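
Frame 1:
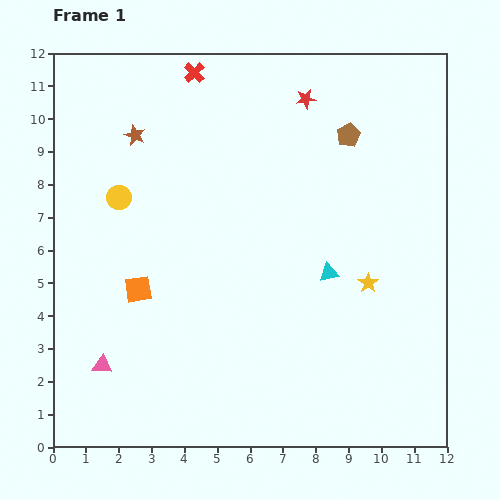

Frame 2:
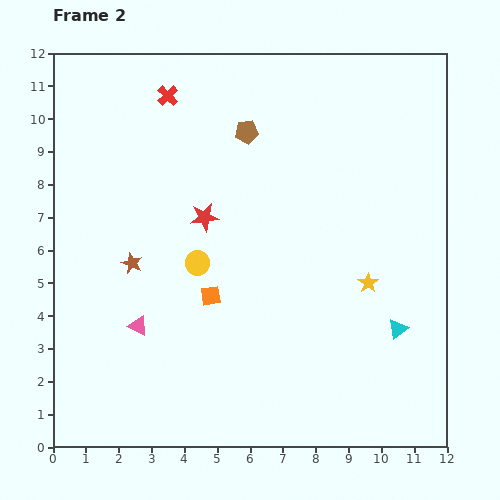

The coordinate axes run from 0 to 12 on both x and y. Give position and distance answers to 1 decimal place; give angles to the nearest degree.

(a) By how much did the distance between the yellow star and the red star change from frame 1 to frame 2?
-0.5

Distance in frame 1: 5.9. Distance in frame 2: 5.4.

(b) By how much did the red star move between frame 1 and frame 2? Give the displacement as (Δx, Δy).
(-3.1, -3.6)

The red star was at (7.7, 10.6) in frame 1 and (4.6, 7.0) in frame 2.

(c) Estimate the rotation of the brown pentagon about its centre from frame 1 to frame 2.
21° clockwise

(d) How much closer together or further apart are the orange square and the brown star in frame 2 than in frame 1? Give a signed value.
-2.1

Distance in frame 1: 4.7. Distance in frame 2: 2.6.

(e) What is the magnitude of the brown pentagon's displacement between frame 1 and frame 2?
3.1

The brown pentagon moved from (9.0, 9.5) to (5.9, 9.6), a distance of √(3.1² + 0.1²) ≈ 3.1.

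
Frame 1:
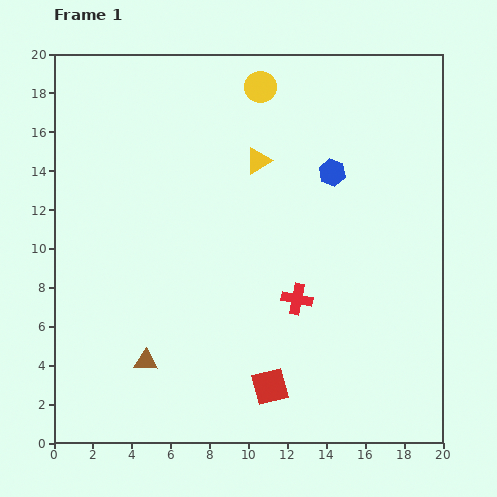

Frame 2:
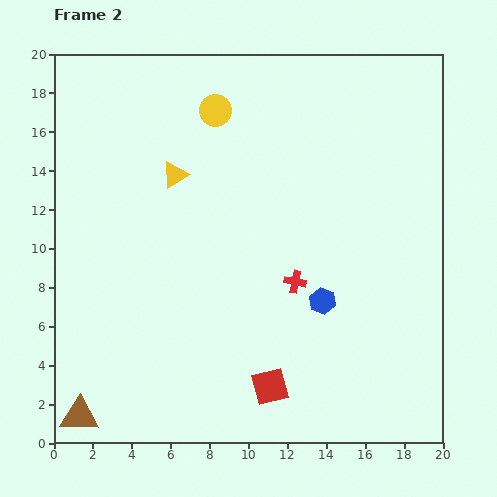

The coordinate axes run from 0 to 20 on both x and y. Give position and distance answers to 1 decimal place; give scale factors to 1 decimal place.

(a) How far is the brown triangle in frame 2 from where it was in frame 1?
4.4

The brown triangle moved from (4.7, 4.2) to (1.3, 1.4), a distance of √(3.4² + 2.8²) ≈ 4.4.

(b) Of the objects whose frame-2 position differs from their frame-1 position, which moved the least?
the red cross

(moved 0.9)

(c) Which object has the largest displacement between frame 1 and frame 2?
the blue hexagon

(moved 6.6; next 4.4)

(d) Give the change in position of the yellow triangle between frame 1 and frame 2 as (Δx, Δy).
(-4.3, -0.7)

The yellow triangle was at (10.5, 14.5) in frame 1 and (6.2, 13.8) in frame 2.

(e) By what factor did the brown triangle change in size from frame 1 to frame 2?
1.6×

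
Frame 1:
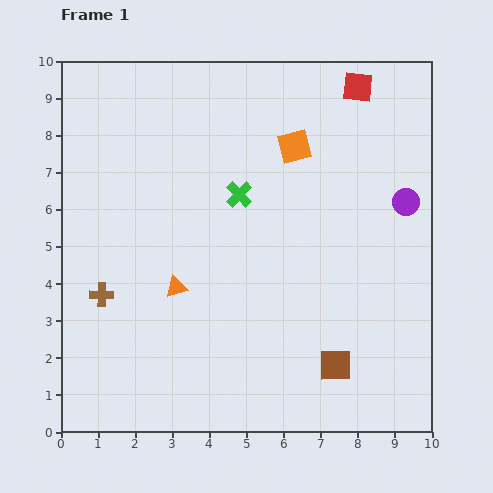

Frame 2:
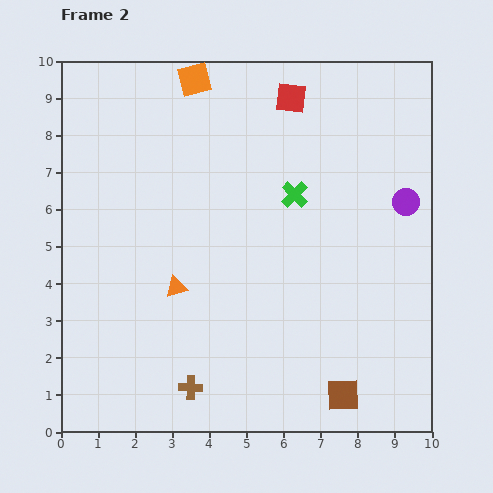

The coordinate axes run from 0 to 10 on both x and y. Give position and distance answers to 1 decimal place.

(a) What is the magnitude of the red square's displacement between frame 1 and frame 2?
1.8

The red square moved from (8.0, 9.3) to (6.2, 9.0), a distance of √(1.8² + 0.3²) ≈ 1.8.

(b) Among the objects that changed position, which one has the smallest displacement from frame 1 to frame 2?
the brown square

(moved 0.8)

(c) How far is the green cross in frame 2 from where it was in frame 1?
1.5

The green cross moved from (4.8, 6.4) to (6.3, 6.4), a distance of √(1.5² + 0.0²) ≈ 1.5.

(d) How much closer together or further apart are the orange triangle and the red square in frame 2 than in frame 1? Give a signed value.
-1.3

Distance in frame 1: 7.3. Distance in frame 2: 6.0.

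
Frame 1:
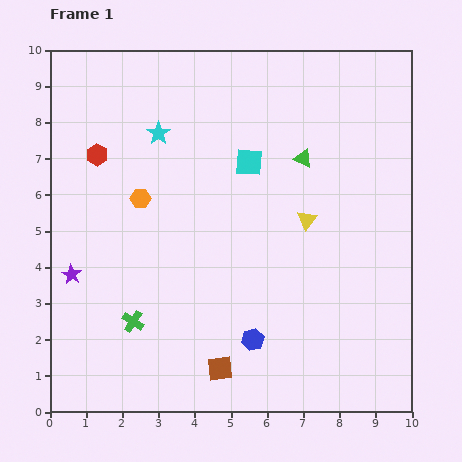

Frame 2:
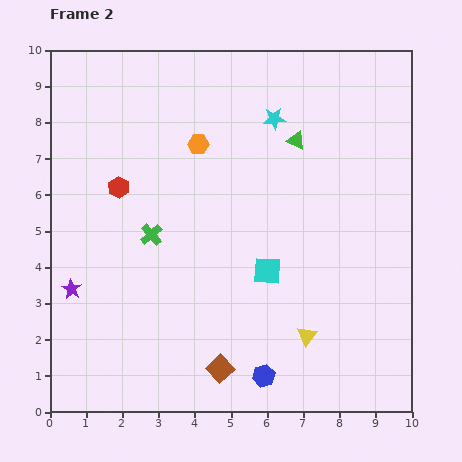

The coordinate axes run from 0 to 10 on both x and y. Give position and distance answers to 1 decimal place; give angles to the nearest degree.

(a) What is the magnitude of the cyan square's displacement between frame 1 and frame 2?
3.0

The cyan square moved from (5.5, 6.9) to (6.0, 3.9), a distance of √(0.5² + 3.0²) ≈ 3.0.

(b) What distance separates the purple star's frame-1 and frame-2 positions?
0.4

The purple star moved from (0.6, 3.8) to (0.6, 3.4), a distance of √(0.0² + 0.4²) ≈ 0.4.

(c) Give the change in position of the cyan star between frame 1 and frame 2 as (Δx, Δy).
(3.2, 0.4)

The cyan star was at (3.0, 7.7) in frame 1 and (6.2, 8.1) in frame 2.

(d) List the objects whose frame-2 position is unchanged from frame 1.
the brown square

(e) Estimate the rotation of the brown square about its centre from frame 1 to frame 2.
37° counter-clockwise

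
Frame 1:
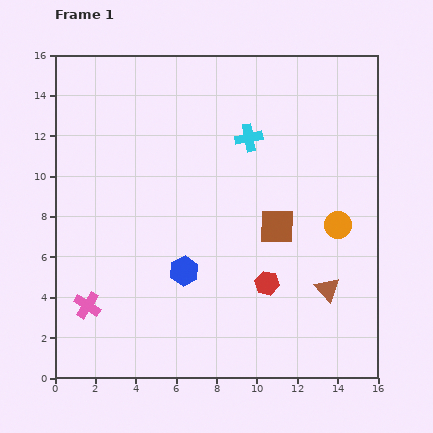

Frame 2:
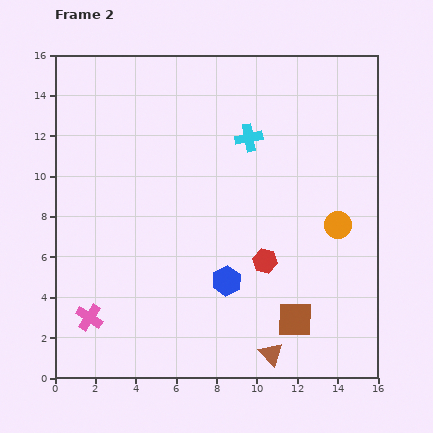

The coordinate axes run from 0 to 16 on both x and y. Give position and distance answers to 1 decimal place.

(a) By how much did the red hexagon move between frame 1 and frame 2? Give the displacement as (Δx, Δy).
(-0.1, 1.1)

The red hexagon was at (10.5, 4.7) in frame 1 and (10.4, 5.8) in frame 2.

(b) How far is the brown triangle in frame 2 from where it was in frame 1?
4.3

The brown triangle moved from (13.5, 4.4) to (10.7, 1.2), a distance of √(2.8² + 3.2²) ≈ 4.3.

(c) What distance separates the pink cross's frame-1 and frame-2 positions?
0.6

The pink cross moved from (1.6, 3.6) to (1.7, 3.0), a distance of √(0.1² + 0.6²) ≈ 0.6.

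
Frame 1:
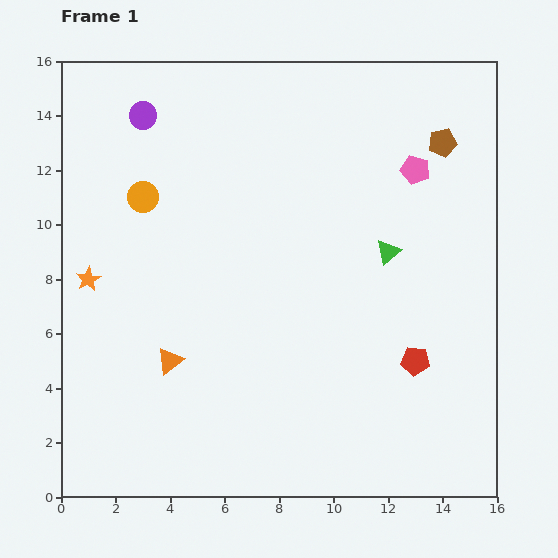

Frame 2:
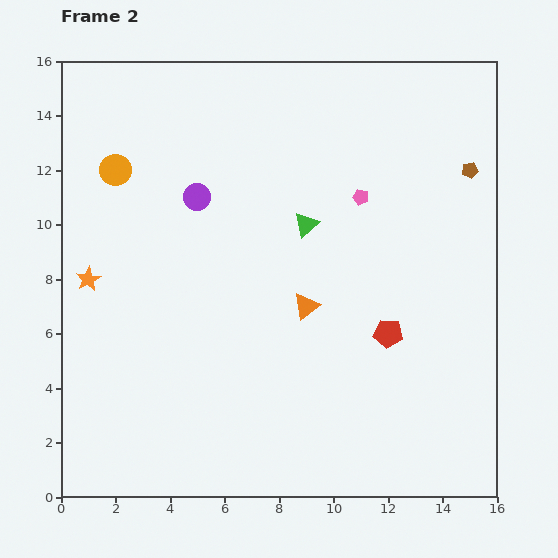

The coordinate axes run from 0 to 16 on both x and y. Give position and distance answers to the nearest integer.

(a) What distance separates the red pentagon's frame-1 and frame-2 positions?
1

The red pentagon moved from (13, 5) to (12, 6), a distance of √(1² + 1²) ≈ 1.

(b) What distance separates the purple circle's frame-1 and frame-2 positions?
4

The purple circle moved from (3, 14) to (5, 11), a distance of √(2² + 3²) ≈ 4.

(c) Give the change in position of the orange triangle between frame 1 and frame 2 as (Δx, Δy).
(5, 2)

The orange triangle was at (4, 5) in frame 1 and (9, 7) in frame 2.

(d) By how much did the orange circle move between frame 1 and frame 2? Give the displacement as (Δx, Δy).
(-1, 1)

The orange circle was at (3, 11) in frame 1 and (2, 12) in frame 2.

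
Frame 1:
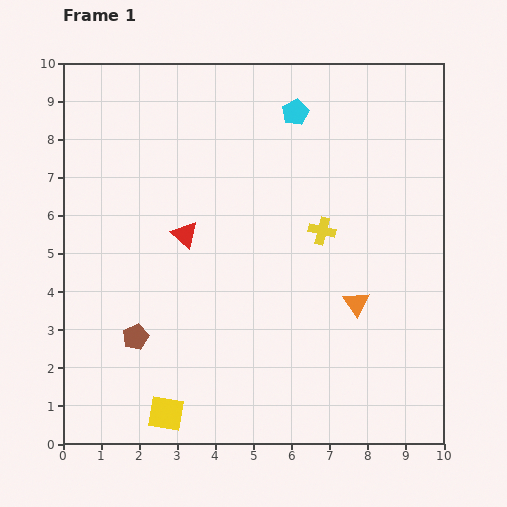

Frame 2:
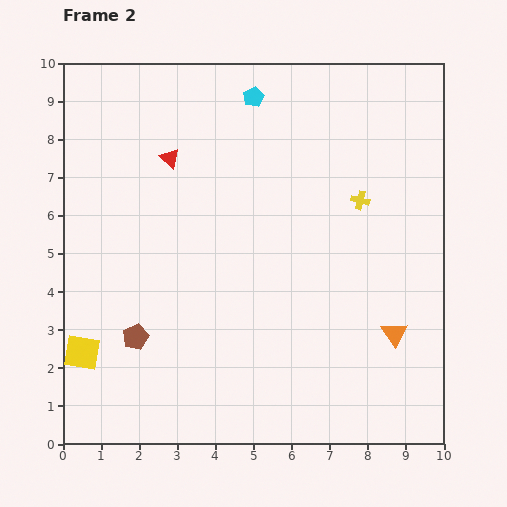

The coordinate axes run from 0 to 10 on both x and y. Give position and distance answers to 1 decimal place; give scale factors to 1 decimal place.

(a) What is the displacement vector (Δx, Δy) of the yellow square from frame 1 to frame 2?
(-2.2, 1.6)

The yellow square was at (2.7, 0.8) in frame 1 and (0.5, 2.4) in frame 2.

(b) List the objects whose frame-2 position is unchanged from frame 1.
the brown pentagon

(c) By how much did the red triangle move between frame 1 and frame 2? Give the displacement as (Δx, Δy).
(-0.4, 2.0)

The red triangle was at (3.2, 5.5) in frame 1 and (2.8, 7.5) in frame 2.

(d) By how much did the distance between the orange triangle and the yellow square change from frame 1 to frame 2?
+2.4

Distance in frame 1: 5.8. Distance in frame 2: 8.2.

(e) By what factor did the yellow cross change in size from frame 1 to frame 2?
0.7×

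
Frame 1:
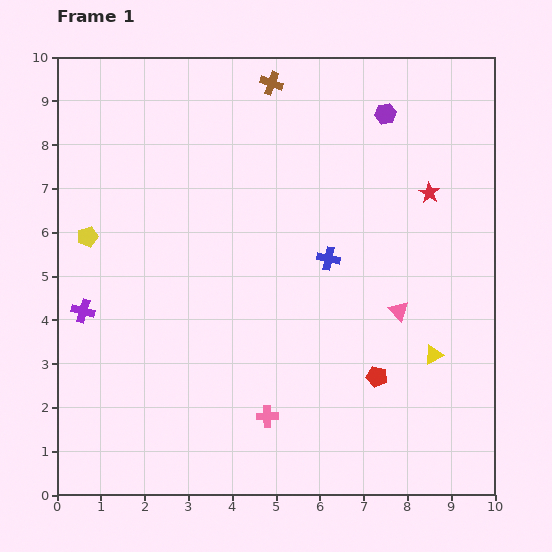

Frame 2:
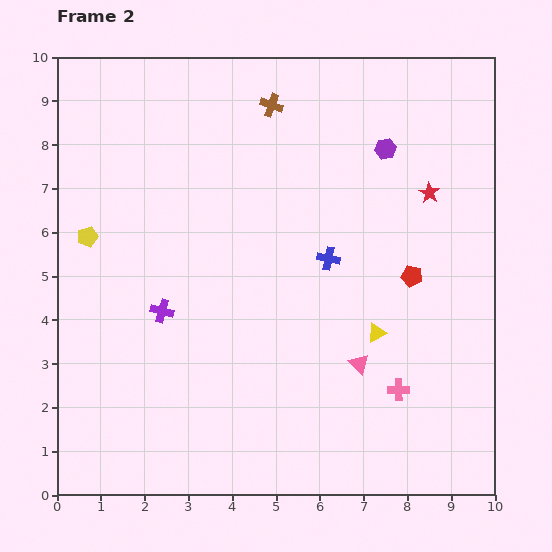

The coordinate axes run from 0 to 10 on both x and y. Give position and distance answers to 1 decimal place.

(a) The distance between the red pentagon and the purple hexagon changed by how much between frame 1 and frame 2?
-3.0

Distance in frame 1: 6.0. Distance in frame 2: 3.0.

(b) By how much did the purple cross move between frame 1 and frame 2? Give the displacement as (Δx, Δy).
(1.8, 0.0)

The purple cross was at (0.6, 4.2) in frame 1 and (2.4, 4.2) in frame 2.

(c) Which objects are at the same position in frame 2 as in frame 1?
the yellow pentagon, the red star, the blue cross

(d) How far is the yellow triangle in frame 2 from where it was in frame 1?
1.4

The yellow triangle moved from (8.6, 3.2) to (7.3, 3.7), a distance of √(1.3² + 0.5²) ≈ 1.4.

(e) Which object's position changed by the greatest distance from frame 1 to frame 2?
the pink cross

(moved 3.1; next 2.4)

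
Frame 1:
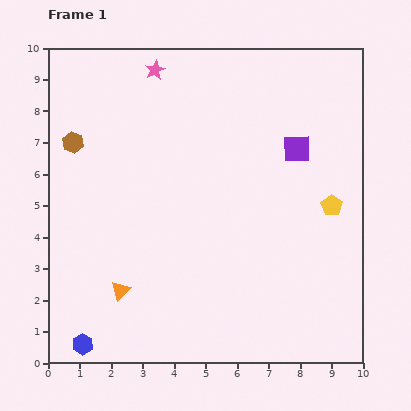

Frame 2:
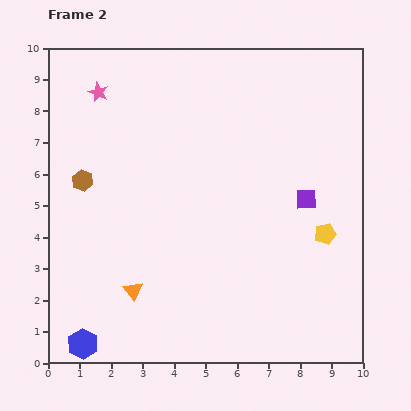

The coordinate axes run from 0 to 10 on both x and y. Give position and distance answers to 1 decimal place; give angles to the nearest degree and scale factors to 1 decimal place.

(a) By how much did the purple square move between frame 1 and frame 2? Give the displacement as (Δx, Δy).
(0.3, -1.6)

The purple square was at (7.9, 6.8) in frame 1 and (8.2, 5.2) in frame 2.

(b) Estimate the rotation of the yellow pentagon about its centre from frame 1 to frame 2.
22° clockwise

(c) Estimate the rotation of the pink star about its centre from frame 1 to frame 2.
21° counter-clockwise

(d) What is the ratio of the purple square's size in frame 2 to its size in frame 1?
0.8×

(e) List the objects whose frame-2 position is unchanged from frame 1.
the blue hexagon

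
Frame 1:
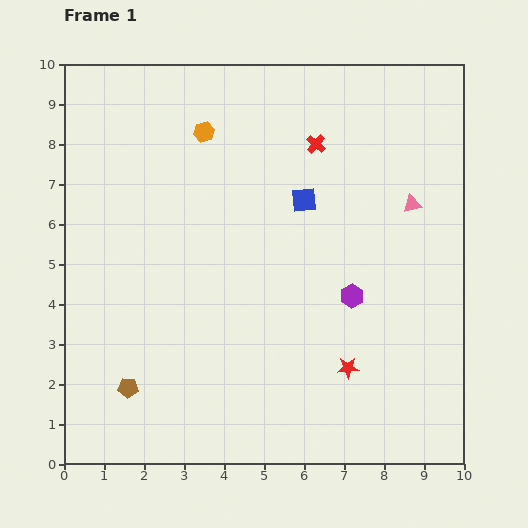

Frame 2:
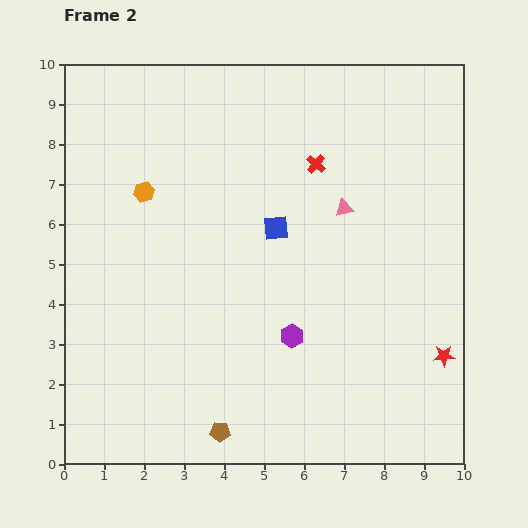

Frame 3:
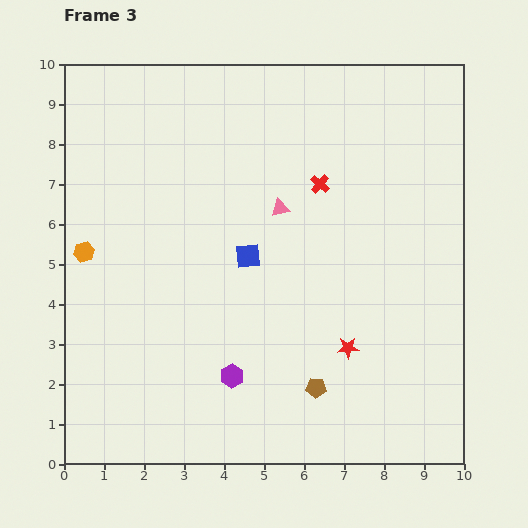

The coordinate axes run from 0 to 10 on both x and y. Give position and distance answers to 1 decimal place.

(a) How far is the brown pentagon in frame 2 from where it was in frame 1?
2.5

The brown pentagon moved from (1.6, 1.9) to (3.9, 0.8), a distance of √(2.3² + 1.1²) ≈ 2.5.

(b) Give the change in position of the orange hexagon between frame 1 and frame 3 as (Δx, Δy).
(-3.0, -3.0)

The orange hexagon was at (3.5, 8.3) in frame 1 and (0.5, 5.3) in frame 3.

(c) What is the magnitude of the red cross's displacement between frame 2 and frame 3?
0.5

The red cross moved from (6.3, 7.5) to (6.4, 7.0), a distance of √(0.1² + 0.5²) ≈ 0.5.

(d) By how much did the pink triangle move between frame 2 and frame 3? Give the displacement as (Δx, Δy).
(-1.6, 0.0)

The pink triangle was at (7.0, 6.4) in frame 2 and (5.4, 6.4) in frame 3.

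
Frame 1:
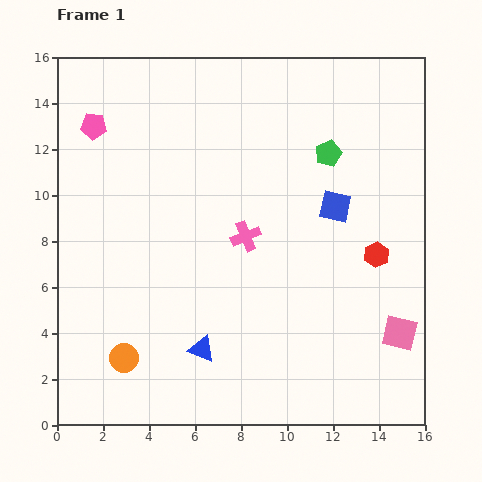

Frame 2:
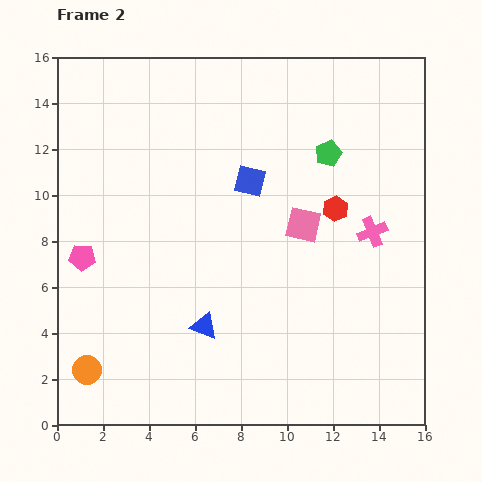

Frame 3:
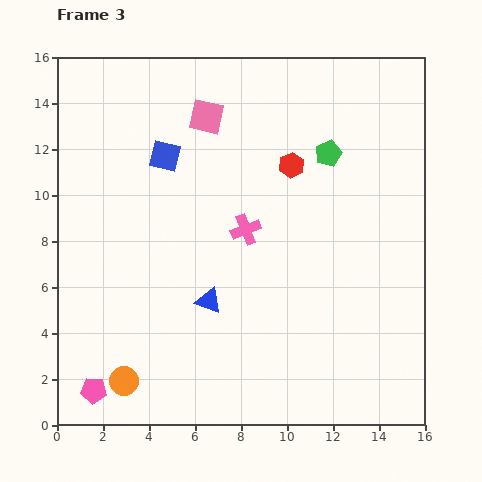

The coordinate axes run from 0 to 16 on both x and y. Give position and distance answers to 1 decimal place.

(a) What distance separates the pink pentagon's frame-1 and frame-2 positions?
5.7

The pink pentagon moved from (1.6, 13.0) to (1.1, 7.3), a distance of √(0.5² + 5.7²) ≈ 5.7.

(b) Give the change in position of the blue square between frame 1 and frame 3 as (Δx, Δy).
(-7.4, 2.2)

The blue square was at (12.1, 9.5) in frame 1 and (4.7, 11.7) in frame 3.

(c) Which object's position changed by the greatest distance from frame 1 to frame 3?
the pink square

(moved 12.6; next 11.5)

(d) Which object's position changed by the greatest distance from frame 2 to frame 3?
the pink square

(moved 6.3; next 5.8)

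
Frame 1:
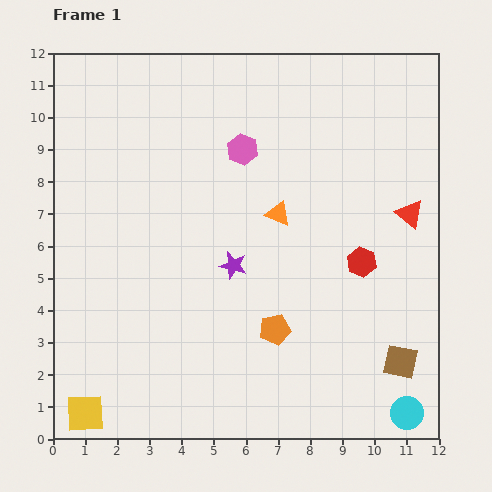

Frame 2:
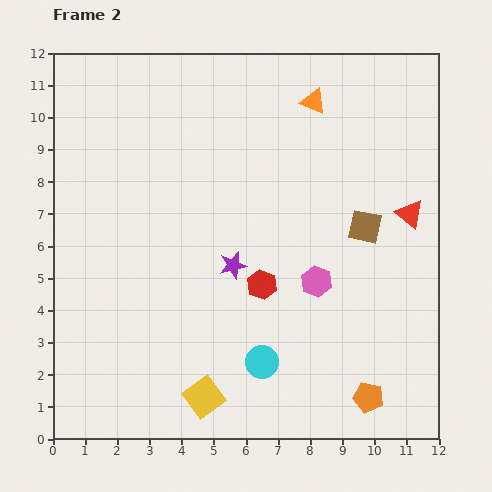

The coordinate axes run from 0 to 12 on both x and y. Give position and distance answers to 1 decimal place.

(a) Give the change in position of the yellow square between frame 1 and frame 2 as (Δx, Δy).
(3.7, 0.5)

The yellow square was at (1.0, 0.8) in frame 1 and (4.7, 1.3) in frame 2.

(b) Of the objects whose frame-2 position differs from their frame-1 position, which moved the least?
the red hexagon

(moved 3.2)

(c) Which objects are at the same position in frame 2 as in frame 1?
the red triangle, the purple star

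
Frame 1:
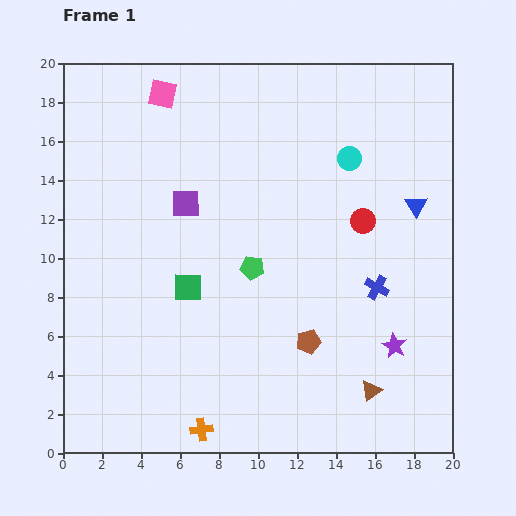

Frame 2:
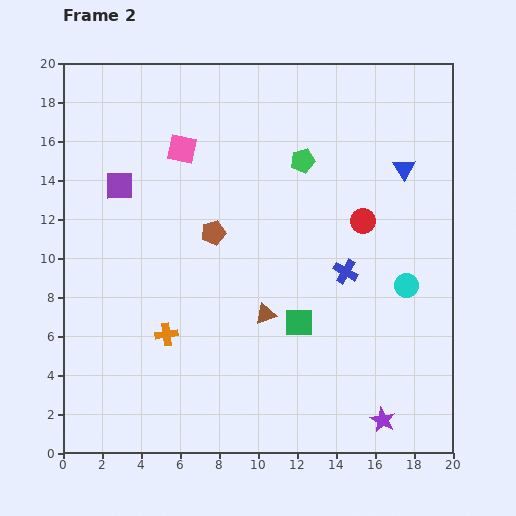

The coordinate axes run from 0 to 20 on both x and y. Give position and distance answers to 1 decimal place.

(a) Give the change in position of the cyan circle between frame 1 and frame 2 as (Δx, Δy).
(2.9, -6.5)

The cyan circle was at (14.7, 15.1) in frame 1 and (17.6, 8.6) in frame 2.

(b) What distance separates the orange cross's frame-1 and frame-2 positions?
5.2

The orange cross moved from (7.1, 1.2) to (5.3, 6.1), a distance of √(1.8² + 4.9²) ≈ 5.2.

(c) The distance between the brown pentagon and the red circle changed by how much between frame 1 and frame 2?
+0.9

Distance in frame 1: 6.8. Distance in frame 2: 7.7.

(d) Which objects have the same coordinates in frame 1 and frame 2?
the red circle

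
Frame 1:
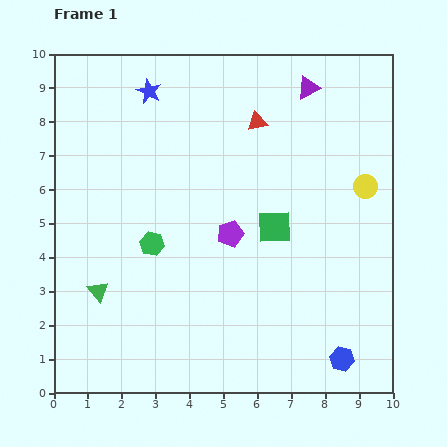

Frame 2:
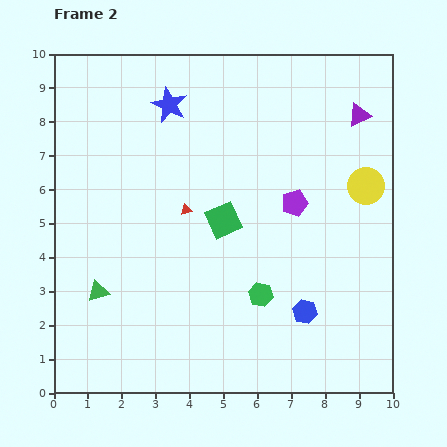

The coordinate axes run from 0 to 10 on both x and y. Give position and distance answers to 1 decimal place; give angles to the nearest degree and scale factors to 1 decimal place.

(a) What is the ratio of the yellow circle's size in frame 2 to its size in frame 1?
1.5×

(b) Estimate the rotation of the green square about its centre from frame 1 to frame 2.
22° counter-clockwise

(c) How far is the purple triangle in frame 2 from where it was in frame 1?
1.7

The purple triangle moved from (7.5, 9.0) to (9.0, 8.2), a distance of √(1.5² + 0.8²) ≈ 1.7.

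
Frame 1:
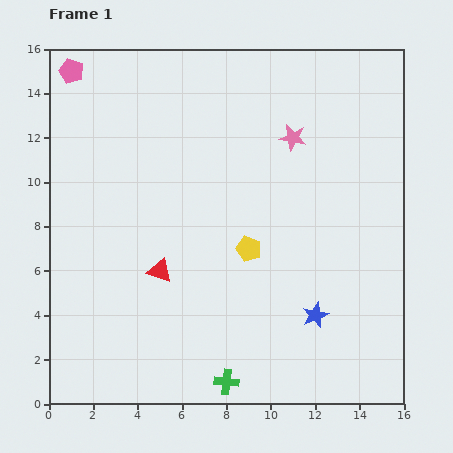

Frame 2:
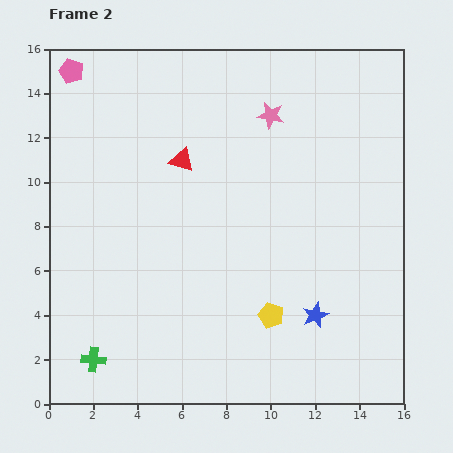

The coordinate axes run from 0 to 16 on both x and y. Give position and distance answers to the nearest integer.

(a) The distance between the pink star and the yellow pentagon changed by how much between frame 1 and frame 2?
+4

Distance in frame 1: 5. Distance in frame 2: 9.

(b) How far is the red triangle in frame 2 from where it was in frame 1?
5

The red triangle moved from (5, 6) to (6, 11), a distance of √(1² + 5²) ≈ 5.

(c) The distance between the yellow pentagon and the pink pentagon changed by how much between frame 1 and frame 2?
+3

Distance in frame 1: 11. Distance in frame 2: 14.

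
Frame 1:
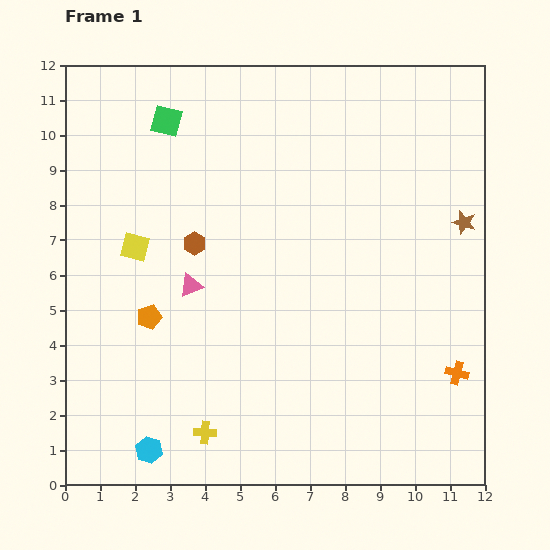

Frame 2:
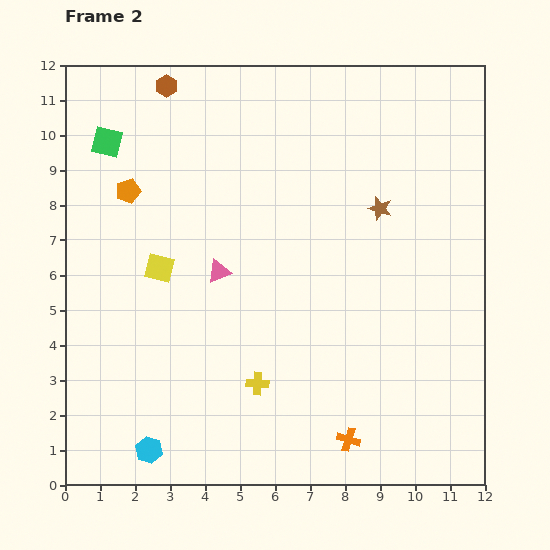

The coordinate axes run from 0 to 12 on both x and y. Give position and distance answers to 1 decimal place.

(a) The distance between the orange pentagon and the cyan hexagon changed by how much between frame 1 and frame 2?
+3.6

Distance in frame 1: 3.8. Distance in frame 2: 7.4.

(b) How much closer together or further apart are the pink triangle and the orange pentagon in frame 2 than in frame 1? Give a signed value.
+2.0

Distance in frame 1: 1.5. Distance in frame 2: 3.5.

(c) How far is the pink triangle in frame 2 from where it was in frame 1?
0.9

The pink triangle moved from (3.6, 5.7) to (4.4, 6.1), a distance of √(0.8² + 0.4²) ≈ 0.9.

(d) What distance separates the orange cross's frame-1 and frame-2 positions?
3.6

The orange cross moved from (11.2, 3.2) to (8.1, 1.3), a distance of √(3.1² + 1.9²) ≈ 3.6.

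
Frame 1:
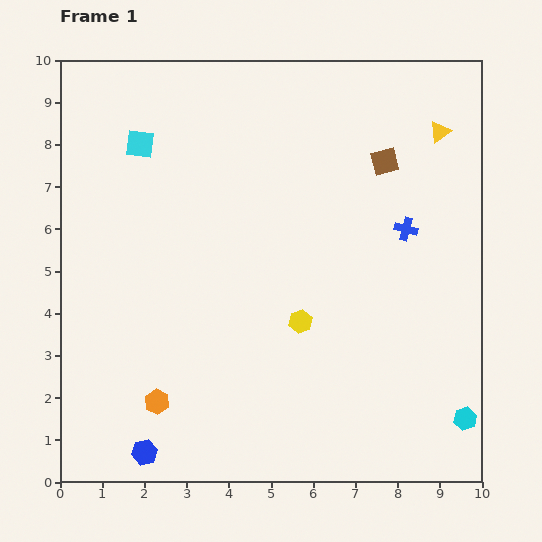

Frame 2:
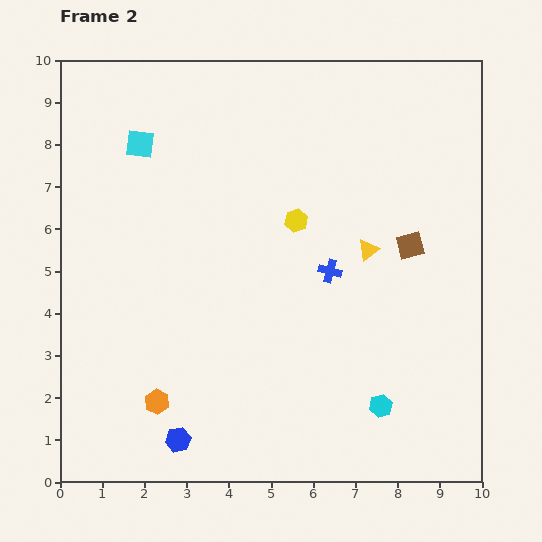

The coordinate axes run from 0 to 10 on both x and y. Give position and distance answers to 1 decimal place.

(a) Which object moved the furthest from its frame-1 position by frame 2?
the yellow triangle

(moved 3.3; next 2.4)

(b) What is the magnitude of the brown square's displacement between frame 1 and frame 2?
2.1

The brown square moved from (7.7, 7.6) to (8.3, 5.6), a distance of √(0.6² + 2.0²) ≈ 2.1.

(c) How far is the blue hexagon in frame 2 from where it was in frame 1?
0.9

The blue hexagon moved from (2.0, 0.7) to (2.8, 1.0), a distance of √(0.8² + 0.3²) ≈ 0.9.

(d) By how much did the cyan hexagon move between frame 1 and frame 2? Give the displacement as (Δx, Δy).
(-2.0, 0.3)

The cyan hexagon was at (9.6, 1.5) in frame 1 and (7.6, 1.8) in frame 2.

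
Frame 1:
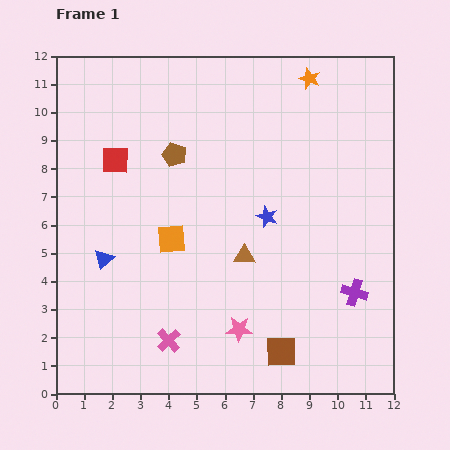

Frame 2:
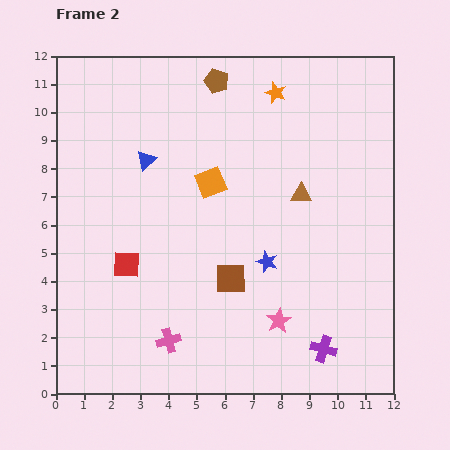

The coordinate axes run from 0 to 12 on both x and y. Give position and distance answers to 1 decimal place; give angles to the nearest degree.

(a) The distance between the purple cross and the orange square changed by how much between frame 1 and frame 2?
+0.3

Distance in frame 1: 6.8. Distance in frame 2: 7.1.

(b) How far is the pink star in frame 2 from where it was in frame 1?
1.4

The pink star moved from (6.5, 2.3) to (7.9, 2.6), a distance of √(1.4² + 0.3²) ≈ 1.4.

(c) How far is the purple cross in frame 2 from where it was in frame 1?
2.3

The purple cross moved from (10.6, 3.6) to (9.5, 1.6), a distance of √(1.1² + 2.0²) ≈ 2.3.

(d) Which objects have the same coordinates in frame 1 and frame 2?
the pink cross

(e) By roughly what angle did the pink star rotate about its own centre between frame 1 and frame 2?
31° counter-clockwise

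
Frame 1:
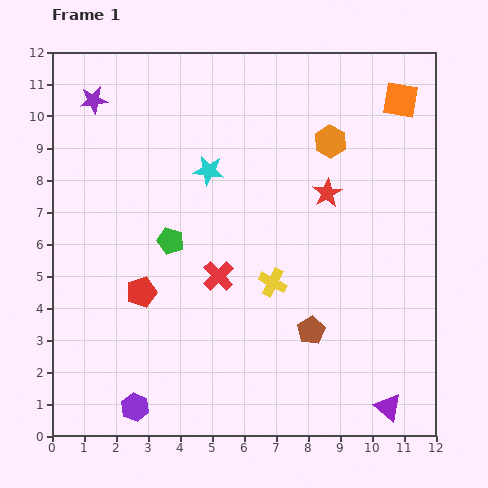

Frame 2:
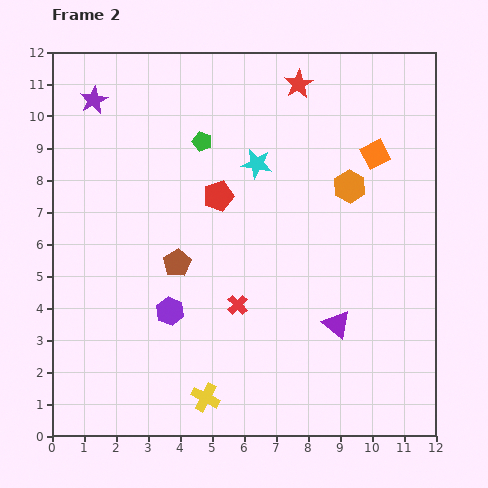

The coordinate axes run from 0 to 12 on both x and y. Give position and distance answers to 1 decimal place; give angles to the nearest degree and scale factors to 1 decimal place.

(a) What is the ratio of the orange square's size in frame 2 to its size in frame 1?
0.8×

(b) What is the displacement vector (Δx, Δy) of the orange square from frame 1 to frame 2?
(-0.8, -1.7)

The orange square was at (10.9, 10.5) in frame 1 and (10.1, 8.8) in frame 2.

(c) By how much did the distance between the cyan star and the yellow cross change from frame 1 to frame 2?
+3.5

Distance in frame 1: 4.0. Distance in frame 2: 7.5.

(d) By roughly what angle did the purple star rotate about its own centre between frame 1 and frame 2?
21° counter-clockwise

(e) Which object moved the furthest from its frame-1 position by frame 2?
the brown pentagon

(moved 4.7; next 4.2)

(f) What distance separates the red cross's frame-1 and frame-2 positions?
1.1

The red cross moved from (5.2, 5.0) to (5.8, 4.1), a distance of √(0.6² + 0.9²) ≈ 1.1.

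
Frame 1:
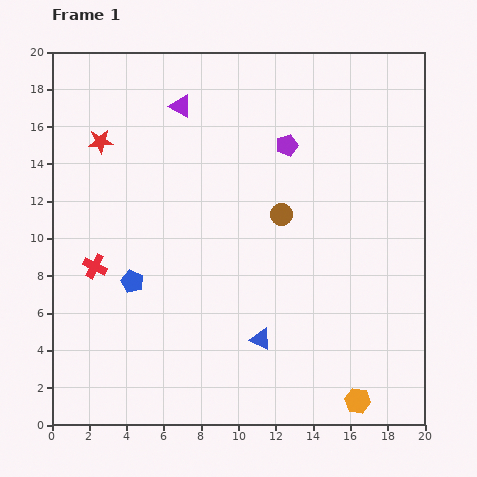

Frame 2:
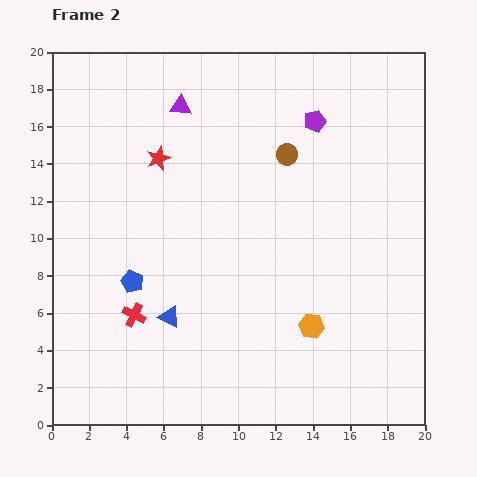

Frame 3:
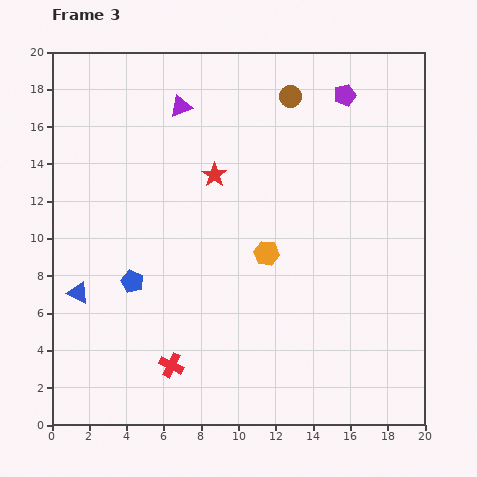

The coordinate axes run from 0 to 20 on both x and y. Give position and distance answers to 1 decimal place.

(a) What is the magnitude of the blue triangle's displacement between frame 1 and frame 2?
5.0

The blue triangle moved from (11.2, 4.6) to (6.3, 5.8), a distance of √(4.9² + 1.2²) ≈ 5.0.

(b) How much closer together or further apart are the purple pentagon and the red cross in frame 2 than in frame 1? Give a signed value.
+2.0

Distance in frame 1: 12.2. Distance in frame 2: 14.2.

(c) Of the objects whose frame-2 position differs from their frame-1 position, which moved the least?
the purple pentagon

(moved 2.0)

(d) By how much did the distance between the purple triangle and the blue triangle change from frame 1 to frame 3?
-1.8

Distance in frame 1: 13.2. Distance in frame 3: 11.4.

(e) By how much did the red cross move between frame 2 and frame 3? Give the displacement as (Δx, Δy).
(2.0, -2.7)

The red cross was at (4.4, 5.9) in frame 2 and (6.4, 3.2) in frame 3.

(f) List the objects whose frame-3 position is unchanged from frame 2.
the blue pentagon, the purple triangle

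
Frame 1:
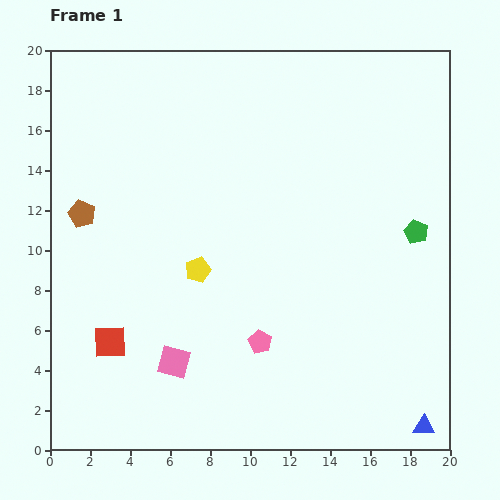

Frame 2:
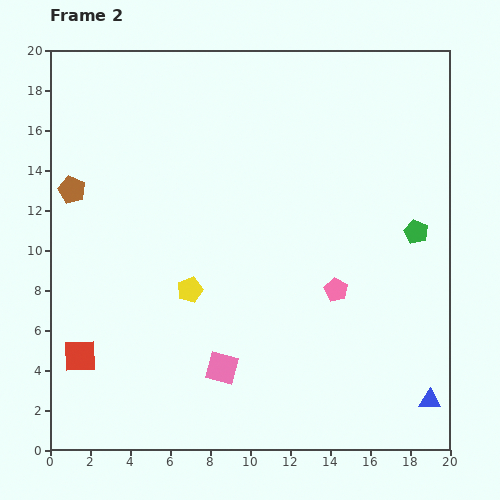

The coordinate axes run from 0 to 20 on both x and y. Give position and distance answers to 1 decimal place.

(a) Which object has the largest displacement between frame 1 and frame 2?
the pink pentagon

(moved 4.6; next 2.4)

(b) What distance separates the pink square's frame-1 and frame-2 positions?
2.4

The pink square moved from (6.2, 4.4) to (8.6, 4.1), a distance of √(2.4² + 0.3²) ≈ 2.4.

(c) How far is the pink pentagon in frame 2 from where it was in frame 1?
4.6

The pink pentagon moved from (10.5, 5.4) to (14.3, 8.0), a distance of √(3.8² + 2.6²) ≈ 4.6.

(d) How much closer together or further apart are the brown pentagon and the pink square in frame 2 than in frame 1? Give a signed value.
+2.9

Distance in frame 1: 8.7. Distance in frame 2: 11.6.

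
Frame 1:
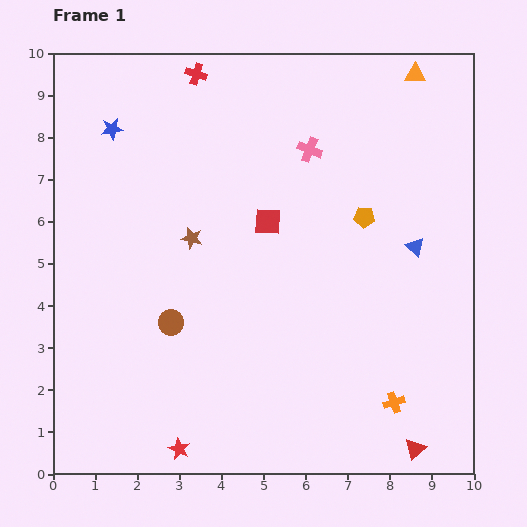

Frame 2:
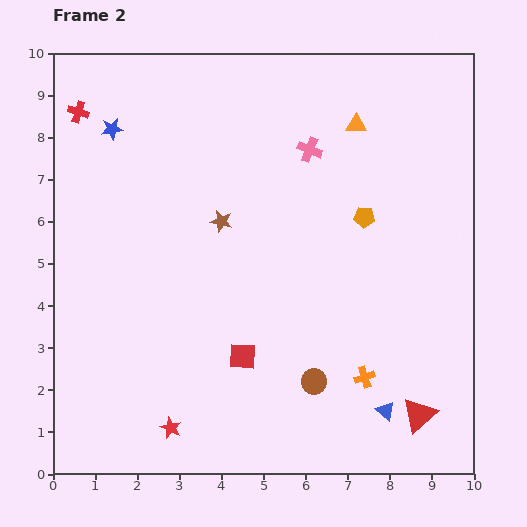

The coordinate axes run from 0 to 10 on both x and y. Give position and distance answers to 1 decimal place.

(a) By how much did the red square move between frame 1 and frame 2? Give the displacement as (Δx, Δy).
(-0.6, -3.2)

The red square was at (5.1, 6.0) in frame 1 and (4.5, 2.8) in frame 2.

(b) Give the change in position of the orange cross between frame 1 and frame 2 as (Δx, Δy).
(-0.7, 0.6)

The orange cross was at (8.1, 1.7) in frame 1 and (7.4, 2.3) in frame 2.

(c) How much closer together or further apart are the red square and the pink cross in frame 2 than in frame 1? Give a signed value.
+3.2

Distance in frame 1: 2.0. Distance in frame 2: 5.2.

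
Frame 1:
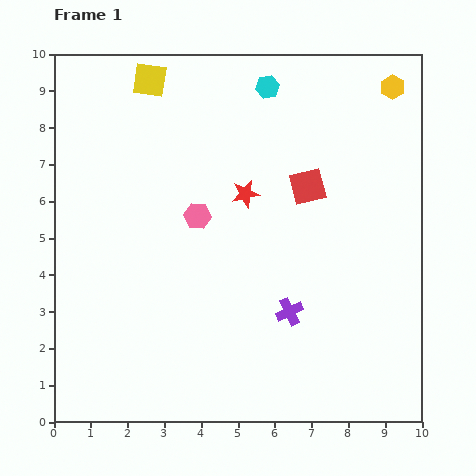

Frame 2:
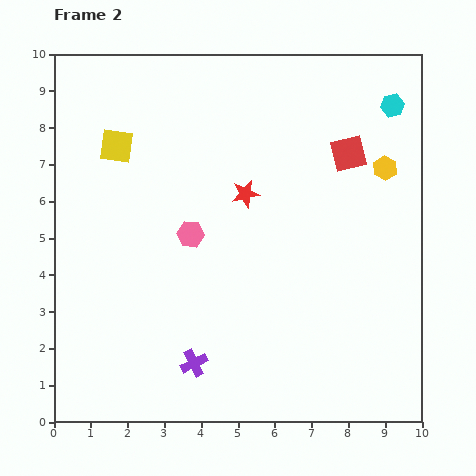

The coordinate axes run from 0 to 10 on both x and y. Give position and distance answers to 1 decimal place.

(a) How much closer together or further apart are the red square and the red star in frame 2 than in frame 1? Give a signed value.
+1.3

Distance in frame 1: 1.7. Distance in frame 2: 3.0.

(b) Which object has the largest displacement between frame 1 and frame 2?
the cyan hexagon

(moved 3.4; next 3.0)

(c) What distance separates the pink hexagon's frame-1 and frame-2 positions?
0.5

The pink hexagon moved from (3.9, 5.6) to (3.7, 5.1), a distance of √(0.2² + 0.5²) ≈ 0.5.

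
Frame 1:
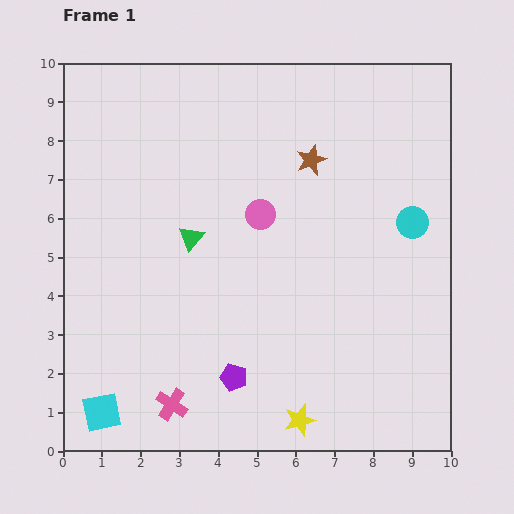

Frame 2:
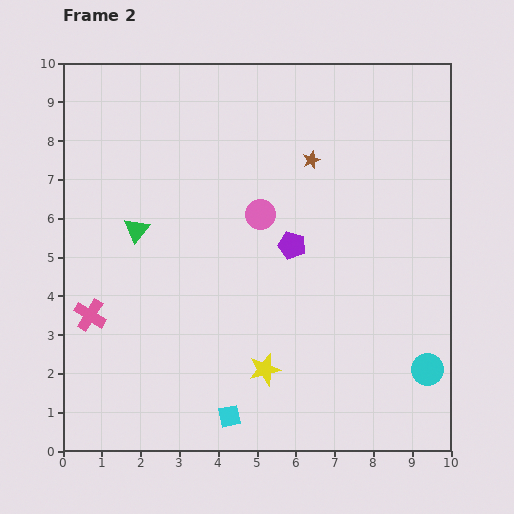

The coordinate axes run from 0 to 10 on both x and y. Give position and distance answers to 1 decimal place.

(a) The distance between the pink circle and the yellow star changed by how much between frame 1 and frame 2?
-1.4

Distance in frame 1: 5.4. Distance in frame 2: 4.0.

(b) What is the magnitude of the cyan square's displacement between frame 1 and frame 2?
3.3

The cyan square moved from (1.0, 1.0) to (4.3, 0.9), a distance of √(3.3² + 0.1²) ≈ 3.3.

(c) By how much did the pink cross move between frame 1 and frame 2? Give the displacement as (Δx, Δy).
(-2.1, 2.3)

The pink cross was at (2.8, 1.2) in frame 1 and (0.7, 3.5) in frame 2.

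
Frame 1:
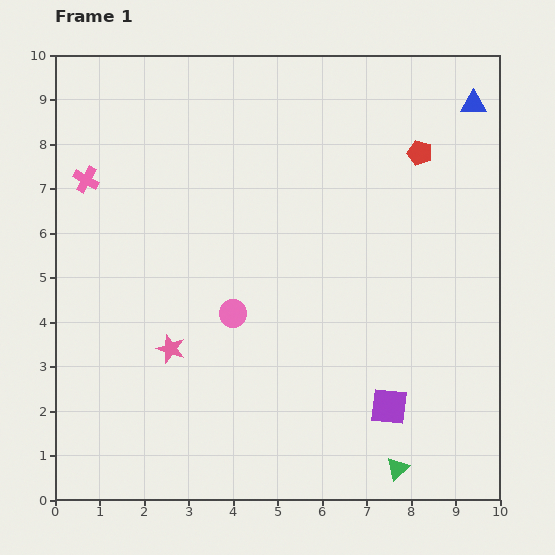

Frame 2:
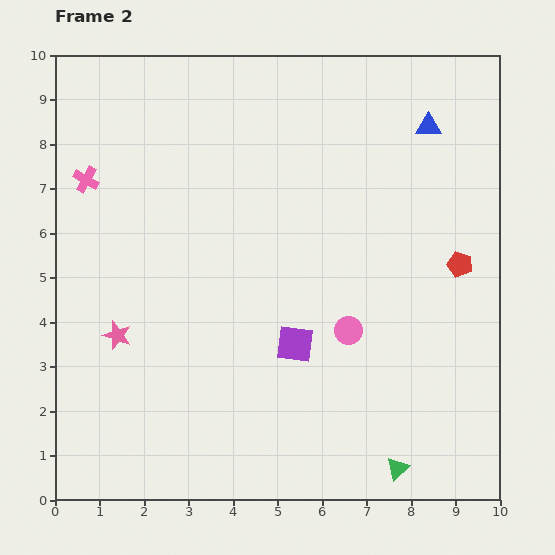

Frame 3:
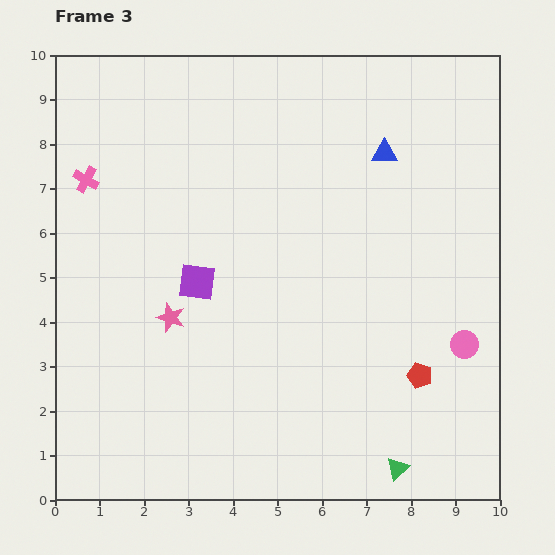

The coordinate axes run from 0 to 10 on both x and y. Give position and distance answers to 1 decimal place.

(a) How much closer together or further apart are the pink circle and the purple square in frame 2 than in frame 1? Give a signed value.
-2.9

Distance in frame 1: 4.1. Distance in frame 2: 1.2.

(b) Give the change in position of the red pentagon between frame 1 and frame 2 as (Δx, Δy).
(0.9, -2.5)

The red pentagon was at (8.2, 7.8) in frame 1 and (9.1, 5.3) in frame 2.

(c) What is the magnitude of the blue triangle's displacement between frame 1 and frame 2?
1.1

The blue triangle moved from (9.4, 8.9) to (8.4, 8.4), a distance of √(1.0² + 0.5²) ≈ 1.1.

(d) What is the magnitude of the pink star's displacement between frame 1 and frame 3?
0.7

The pink star moved from (2.6, 3.4) to (2.6, 4.1), a distance of √(0.0² + 0.7²) ≈ 0.7.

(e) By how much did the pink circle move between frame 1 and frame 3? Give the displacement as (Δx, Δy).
(5.2, -0.7)

The pink circle was at (4.0, 4.2) in frame 1 and (9.2, 3.5) in frame 3.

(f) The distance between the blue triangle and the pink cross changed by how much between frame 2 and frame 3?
-1.1

Distance in frame 2: 7.8. Distance in frame 3: 6.7.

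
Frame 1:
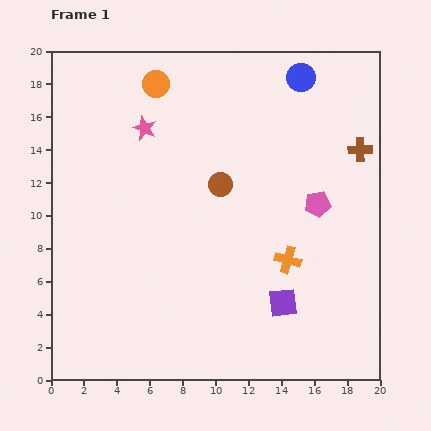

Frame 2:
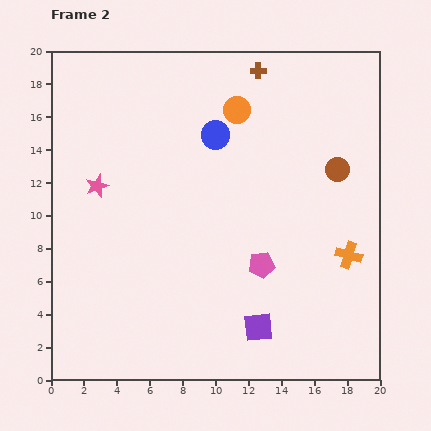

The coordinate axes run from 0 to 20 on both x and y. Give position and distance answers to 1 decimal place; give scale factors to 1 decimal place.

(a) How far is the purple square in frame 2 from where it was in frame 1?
2.1

The purple square moved from (14.1, 4.7) to (12.6, 3.2), a distance of √(1.5² + 1.5²) ≈ 2.1.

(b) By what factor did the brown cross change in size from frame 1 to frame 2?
0.7×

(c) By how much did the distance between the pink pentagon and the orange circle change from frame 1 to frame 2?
-2.7

Distance in frame 1: 12.2. Distance in frame 2: 9.5.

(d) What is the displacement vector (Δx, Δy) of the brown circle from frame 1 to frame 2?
(7.1, 0.9)

The brown circle was at (10.3, 11.9) in frame 1 and (17.4, 12.8) in frame 2.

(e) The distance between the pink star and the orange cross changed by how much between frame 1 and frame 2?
+4.1

Distance in frame 1: 11.8. Distance in frame 2: 15.9.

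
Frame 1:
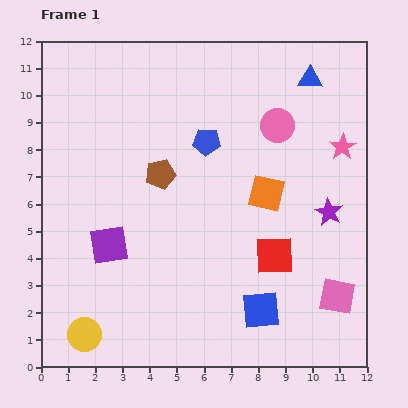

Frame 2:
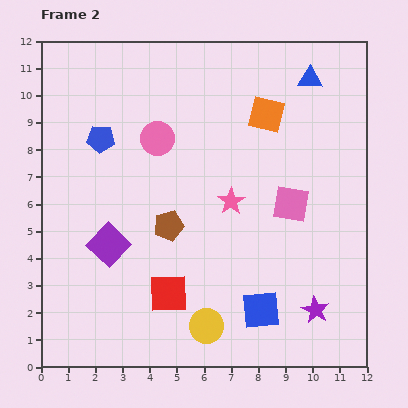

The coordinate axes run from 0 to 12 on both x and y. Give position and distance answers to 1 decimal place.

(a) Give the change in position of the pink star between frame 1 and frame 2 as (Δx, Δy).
(-4.1, -2.0)

The pink star was at (11.1, 8.1) in frame 1 and (7.0, 6.1) in frame 2.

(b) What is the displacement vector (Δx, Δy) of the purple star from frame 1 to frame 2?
(-0.5, -3.6)

The purple star was at (10.6, 5.7) in frame 1 and (10.1, 2.1) in frame 2.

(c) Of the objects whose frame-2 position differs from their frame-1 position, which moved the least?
the brown pentagon

(moved 1.9)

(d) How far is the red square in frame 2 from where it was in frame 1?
4.1

The red square moved from (8.6, 4.1) to (4.7, 2.7), a distance of √(3.9² + 1.4²) ≈ 4.1.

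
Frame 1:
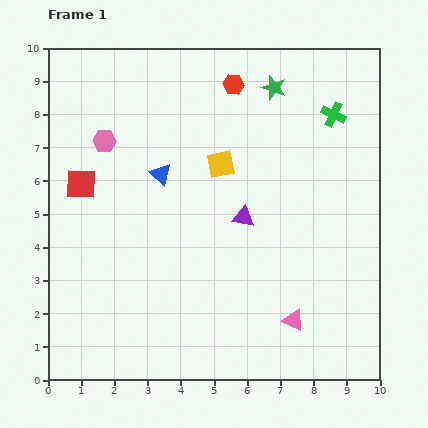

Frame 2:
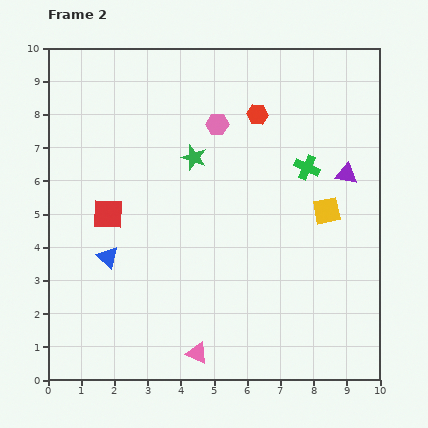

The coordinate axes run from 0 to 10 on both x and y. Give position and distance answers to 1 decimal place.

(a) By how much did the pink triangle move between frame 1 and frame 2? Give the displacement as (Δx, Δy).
(-2.9, -1.0)

The pink triangle was at (7.4, 1.8) in frame 1 and (4.5, 0.8) in frame 2.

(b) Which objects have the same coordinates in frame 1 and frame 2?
none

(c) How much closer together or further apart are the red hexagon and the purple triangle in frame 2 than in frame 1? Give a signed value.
-0.8

Distance in frame 1: 4.0. Distance in frame 2: 3.2.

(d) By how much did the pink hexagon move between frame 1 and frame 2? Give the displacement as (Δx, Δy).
(3.4, 0.5)

The pink hexagon was at (1.7, 7.2) in frame 1 and (5.1, 7.7) in frame 2.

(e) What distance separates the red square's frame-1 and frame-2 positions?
1.2

The red square moved from (1.0, 5.9) to (1.8, 5.0), a distance of √(0.8² + 0.9²) ≈ 1.2.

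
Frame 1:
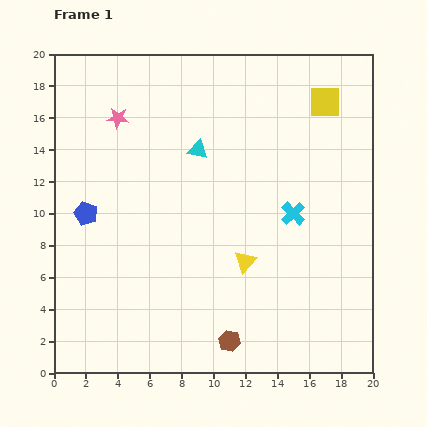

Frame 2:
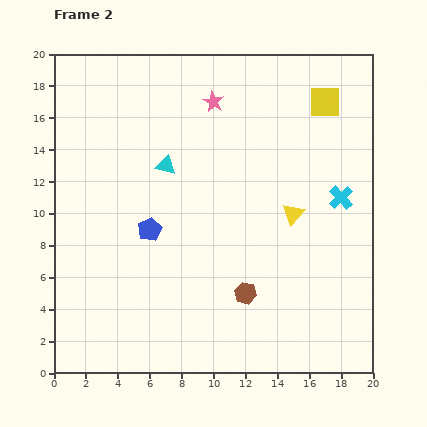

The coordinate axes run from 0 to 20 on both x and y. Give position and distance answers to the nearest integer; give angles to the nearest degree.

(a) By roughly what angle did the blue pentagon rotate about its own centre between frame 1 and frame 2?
24° clockwise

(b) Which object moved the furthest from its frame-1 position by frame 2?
the pink star

(moved 6; next 4)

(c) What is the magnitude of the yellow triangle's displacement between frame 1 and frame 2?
4

The yellow triangle moved from (12, 7) to (15, 10), a distance of √(3² + 3²) ≈ 4.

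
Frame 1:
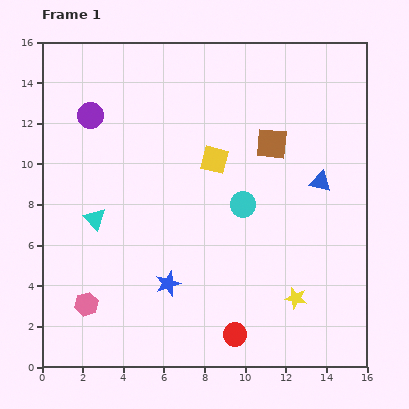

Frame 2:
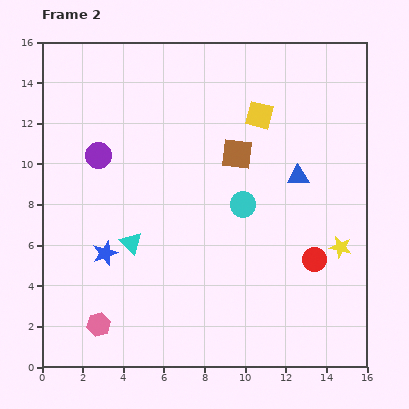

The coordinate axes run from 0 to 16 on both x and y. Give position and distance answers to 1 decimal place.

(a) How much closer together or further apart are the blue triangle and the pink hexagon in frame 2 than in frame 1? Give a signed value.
-0.8

Distance in frame 1: 13.0. Distance in frame 2: 12.2.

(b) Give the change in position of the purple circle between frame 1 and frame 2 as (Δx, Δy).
(0.4, -2.0)

The purple circle was at (2.4, 12.4) in frame 1 and (2.8, 10.4) in frame 2.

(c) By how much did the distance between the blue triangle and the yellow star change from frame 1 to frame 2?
-1.7

Distance in frame 1: 5.8. Distance in frame 2: 4.1.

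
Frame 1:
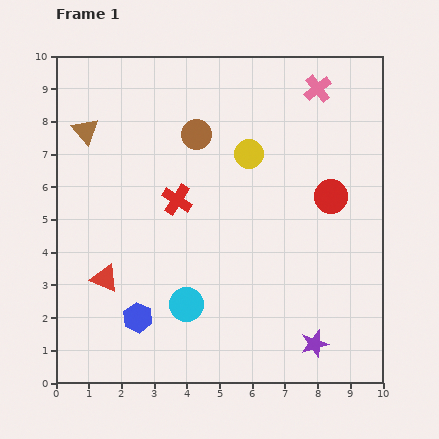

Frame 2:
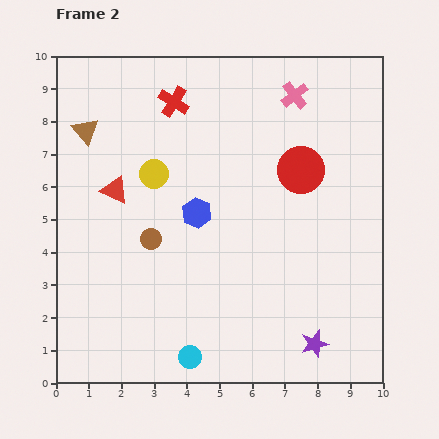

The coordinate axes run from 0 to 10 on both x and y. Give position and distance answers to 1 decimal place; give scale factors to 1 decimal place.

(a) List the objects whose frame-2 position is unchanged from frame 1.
the purple star, the brown triangle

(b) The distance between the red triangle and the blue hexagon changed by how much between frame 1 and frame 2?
+1.0

Distance in frame 1: 1.6. Distance in frame 2: 2.6.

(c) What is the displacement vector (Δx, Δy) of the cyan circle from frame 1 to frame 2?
(0.1, -1.6)

The cyan circle was at (4.0, 2.4) in frame 1 and (4.1, 0.8) in frame 2.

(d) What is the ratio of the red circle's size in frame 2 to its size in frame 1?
1.4×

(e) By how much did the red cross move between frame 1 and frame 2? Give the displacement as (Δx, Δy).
(-0.1, 3.0)

The red cross was at (3.7, 5.6) in frame 1 and (3.6, 8.6) in frame 2.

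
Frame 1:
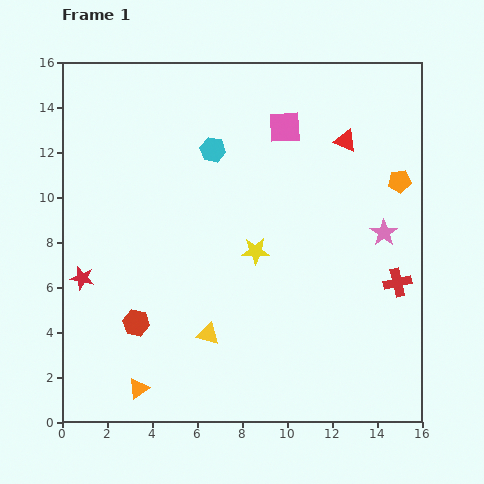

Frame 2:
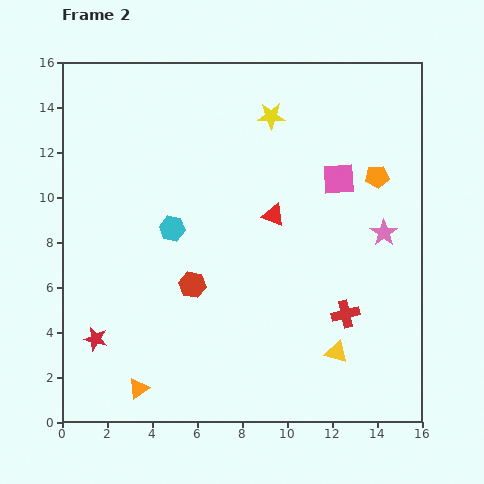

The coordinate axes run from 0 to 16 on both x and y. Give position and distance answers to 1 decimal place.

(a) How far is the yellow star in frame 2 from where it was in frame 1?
6.0

The yellow star moved from (8.6, 7.6) to (9.3, 13.6), a distance of √(0.7² + 6.0²) ≈ 6.0.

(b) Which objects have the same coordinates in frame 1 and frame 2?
the pink star, the orange triangle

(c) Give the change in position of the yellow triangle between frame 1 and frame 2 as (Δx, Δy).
(5.7, -0.8)

The yellow triangle was at (6.5, 3.9) in frame 1 and (12.2, 3.1) in frame 2.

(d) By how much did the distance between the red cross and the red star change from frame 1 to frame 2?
-2.8

Distance in frame 1: 14.0. Distance in frame 2: 11.2.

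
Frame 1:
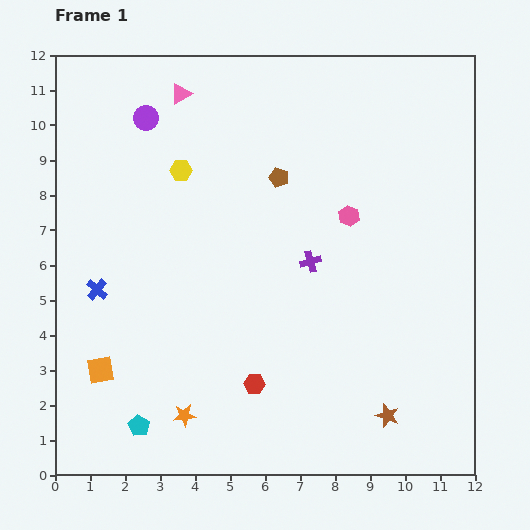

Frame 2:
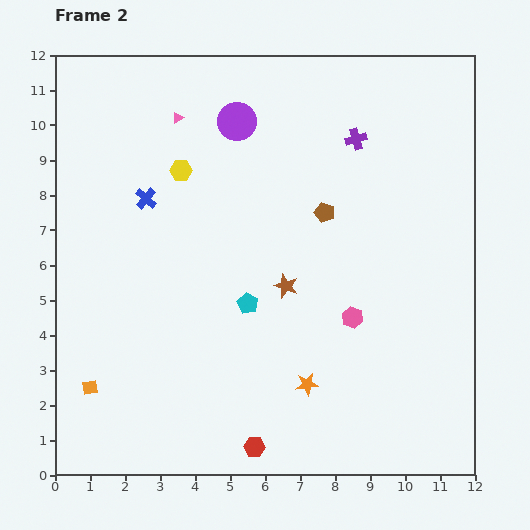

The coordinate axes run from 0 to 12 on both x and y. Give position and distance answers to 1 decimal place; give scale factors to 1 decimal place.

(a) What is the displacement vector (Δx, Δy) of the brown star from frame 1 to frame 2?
(-2.9, 3.7)

The brown star was at (9.5, 1.7) in frame 1 and (6.6, 5.4) in frame 2.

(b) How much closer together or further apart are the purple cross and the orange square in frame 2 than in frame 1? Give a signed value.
+3.6

Distance in frame 1: 6.8. Distance in frame 2: 10.4.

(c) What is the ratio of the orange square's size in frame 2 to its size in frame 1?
0.6×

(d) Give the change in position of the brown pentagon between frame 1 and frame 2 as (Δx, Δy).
(1.3, -1.0)

The brown pentagon was at (6.4, 8.5) in frame 1 and (7.7, 7.5) in frame 2.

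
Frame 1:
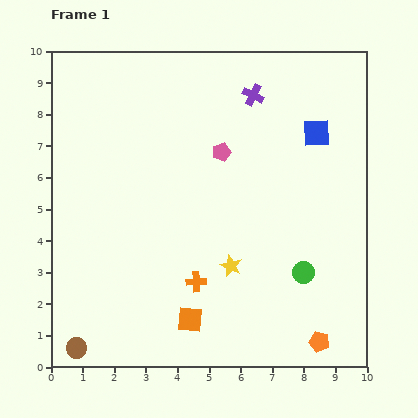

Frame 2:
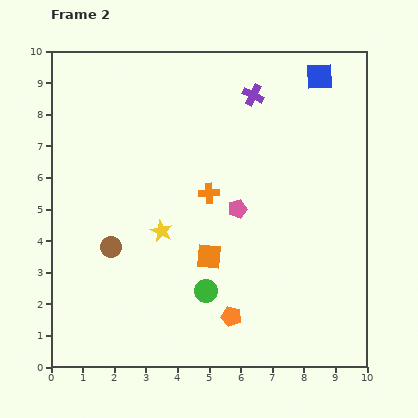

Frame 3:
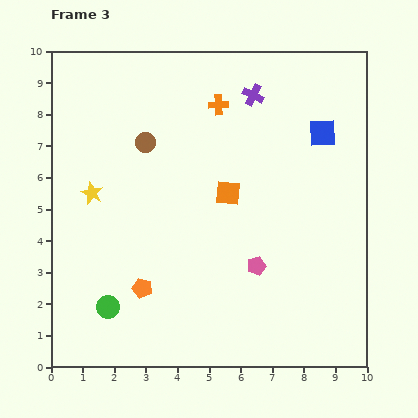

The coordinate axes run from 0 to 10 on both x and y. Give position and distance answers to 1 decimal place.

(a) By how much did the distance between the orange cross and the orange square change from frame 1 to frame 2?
+0.8

Distance in frame 1: 1.2. Distance in frame 2: 2.0.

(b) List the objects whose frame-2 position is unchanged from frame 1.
the purple cross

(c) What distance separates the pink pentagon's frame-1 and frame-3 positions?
3.8

The pink pentagon moved from (5.4, 6.8) to (6.5, 3.2), a distance of √(1.1² + 3.6²) ≈ 3.8.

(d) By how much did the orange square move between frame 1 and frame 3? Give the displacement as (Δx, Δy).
(1.2, 4.0)

The orange square was at (4.4, 1.5) in frame 1 and (5.6, 5.5) in frame 3.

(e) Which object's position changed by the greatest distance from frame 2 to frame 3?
the brown circle

(moved 3.5; next 3.1)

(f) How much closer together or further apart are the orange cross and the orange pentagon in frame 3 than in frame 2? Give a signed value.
+2.3

Distance in frame 2: 4.0. Distance in frame 3: 6.3.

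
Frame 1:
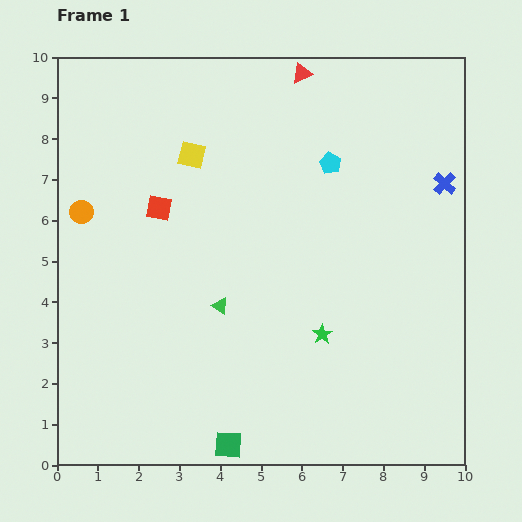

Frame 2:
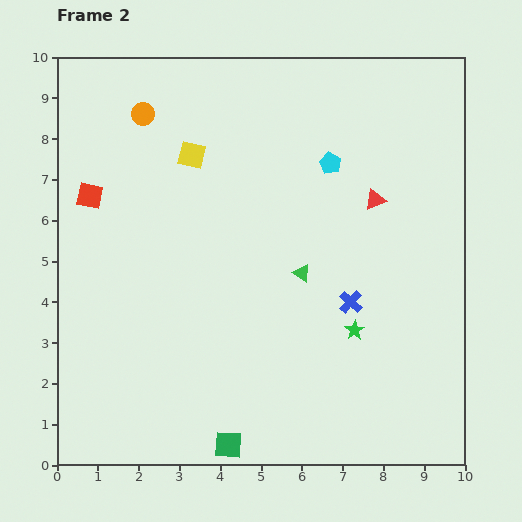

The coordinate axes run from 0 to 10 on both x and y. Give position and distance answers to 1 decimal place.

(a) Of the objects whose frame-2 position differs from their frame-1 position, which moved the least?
the green star

(moved 0.8)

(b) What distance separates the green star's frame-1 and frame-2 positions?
0.8

The green star moved from (6.5, 3.2) to (7.3, 3.3), a distance of √(0.8² + 0.1²) ≈ 0.8.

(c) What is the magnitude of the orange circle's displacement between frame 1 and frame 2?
2.8

The orange circle moved from (0.6, 6.2) to (2.1, 8.6), a distance of √(1.5² + 2.4²) ≈ 2.8.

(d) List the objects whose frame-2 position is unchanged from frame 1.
the green square, the cyan pentagon, the yellow square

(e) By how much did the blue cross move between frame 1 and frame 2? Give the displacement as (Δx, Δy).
(-2.3, -2.9)

The blue cross was at (9.5, 6.9) in frame 1 and (7.2, 4.0) in frame 2.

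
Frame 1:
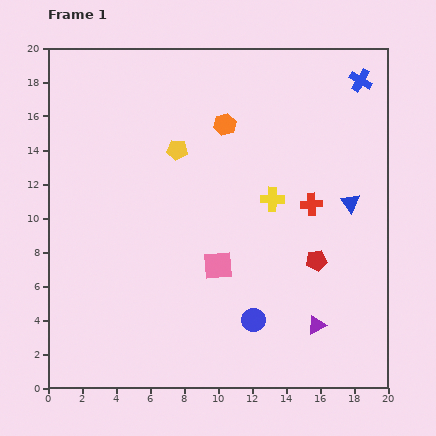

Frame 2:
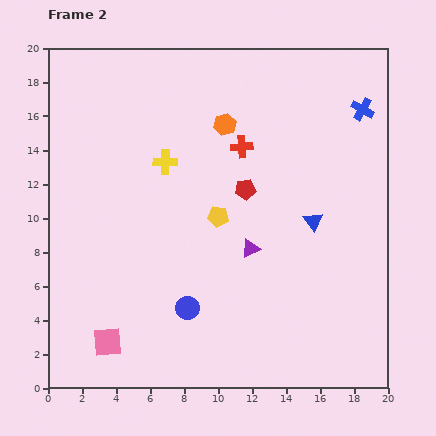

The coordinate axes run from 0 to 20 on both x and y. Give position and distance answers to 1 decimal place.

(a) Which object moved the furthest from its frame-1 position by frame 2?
the pink square

(moved 7.9; next 6.7)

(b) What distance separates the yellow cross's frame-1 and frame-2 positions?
6.7

The yellow cross moved from (13.2, 11.1) to (6.9, 13.3), a distance of √(6.3² + 2.2²) ≈ 6.7.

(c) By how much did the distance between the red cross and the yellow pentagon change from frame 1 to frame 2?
-4.2

Distance in frame 1: 8.5. Distance in frame 2: 4.3.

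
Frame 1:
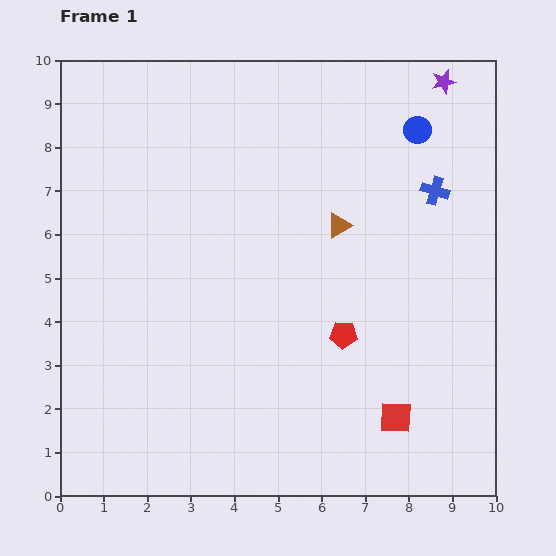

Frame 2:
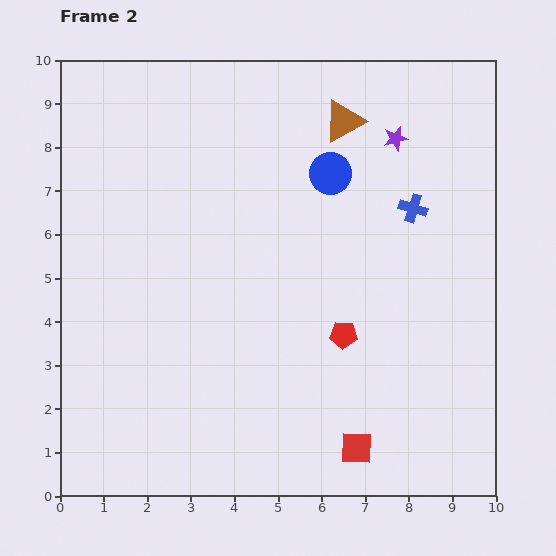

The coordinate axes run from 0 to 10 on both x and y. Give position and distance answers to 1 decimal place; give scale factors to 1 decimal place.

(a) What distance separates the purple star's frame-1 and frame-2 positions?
1.7

The purple star moved from (8.8, 9.5) to (7.7, 8.2), a distance of √(1.1² + 1.3²) ≈ 1.7.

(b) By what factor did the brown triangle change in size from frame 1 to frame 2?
1.7×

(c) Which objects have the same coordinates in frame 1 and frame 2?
the red pentagon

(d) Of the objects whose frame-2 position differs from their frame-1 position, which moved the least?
the blue cross

(moved 0.6)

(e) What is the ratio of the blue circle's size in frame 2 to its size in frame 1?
1.5×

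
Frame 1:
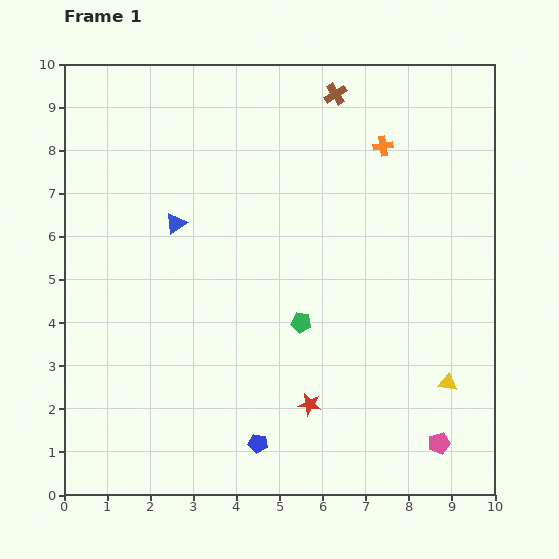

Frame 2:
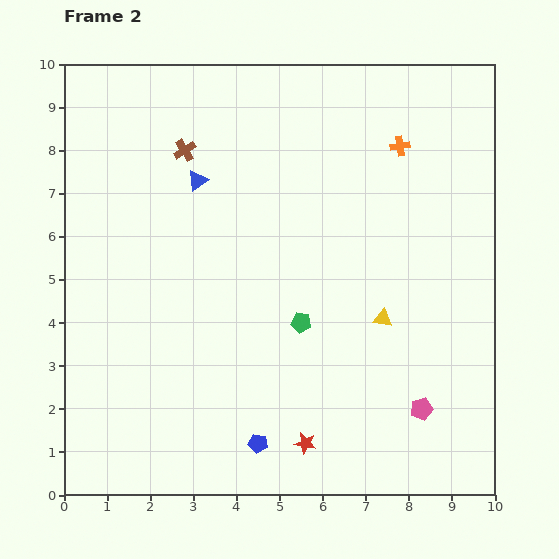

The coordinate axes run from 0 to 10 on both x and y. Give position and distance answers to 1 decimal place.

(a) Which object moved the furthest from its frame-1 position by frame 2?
the brown cross

(moved 3.7; next 2.1)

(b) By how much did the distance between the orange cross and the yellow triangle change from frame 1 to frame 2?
-1.7

Distance in frame 1: 5.7. Distance in frame 2: 4.0.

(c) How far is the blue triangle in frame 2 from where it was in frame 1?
1.1

The blue triangle moved from (2.6, 6.3) to (3.1, 7.3), a distance of √(0.5² + 1.0²) ≈ 1.1.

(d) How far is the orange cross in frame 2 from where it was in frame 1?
0.4

The orange cross moved from (7.4, 8.1) to (7.8, 8.1), a distance of √(0.4² + 0.0²) ≈ 0.4.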